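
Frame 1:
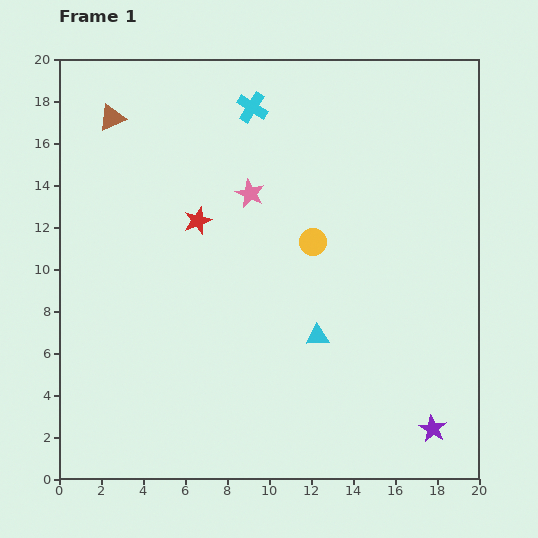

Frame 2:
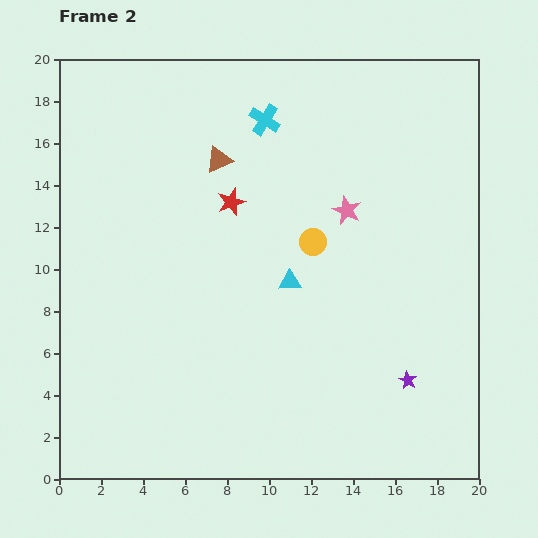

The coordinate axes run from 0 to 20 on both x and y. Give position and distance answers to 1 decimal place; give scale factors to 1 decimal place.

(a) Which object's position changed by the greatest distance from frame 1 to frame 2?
the brown triangle

(moved 5.5; next 4.7)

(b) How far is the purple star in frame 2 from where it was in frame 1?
2.6

The purple star moved from (17.8, 2.4) to (16.6, 4.7), a distance of √(1.2² + 2.3²) ≈ 2.6.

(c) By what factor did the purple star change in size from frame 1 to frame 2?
0.6×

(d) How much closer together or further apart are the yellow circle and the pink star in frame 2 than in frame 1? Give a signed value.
-1.6

Distance in frame 1: 3.8. Distance in frame 2: 2.2.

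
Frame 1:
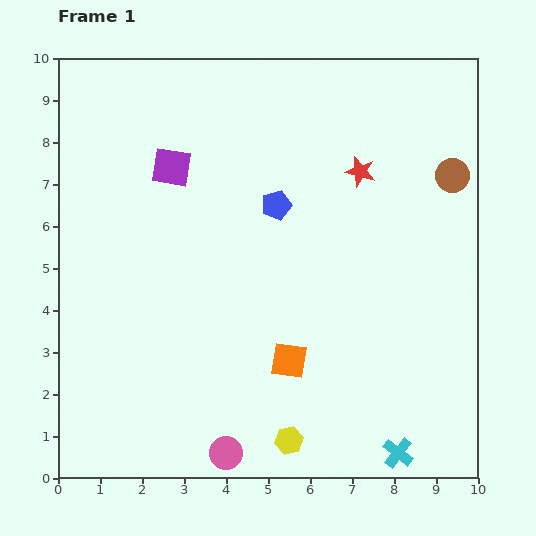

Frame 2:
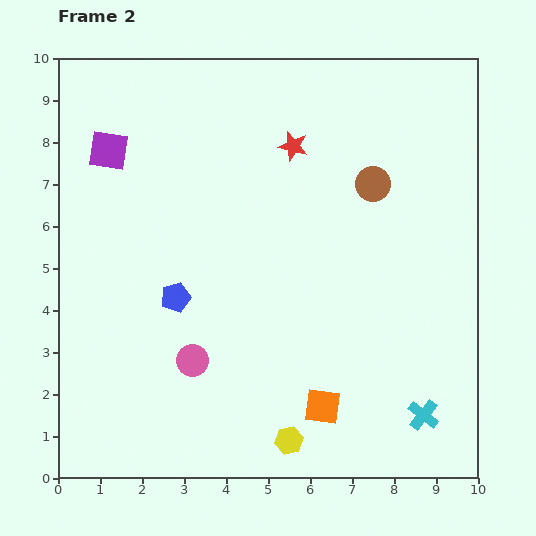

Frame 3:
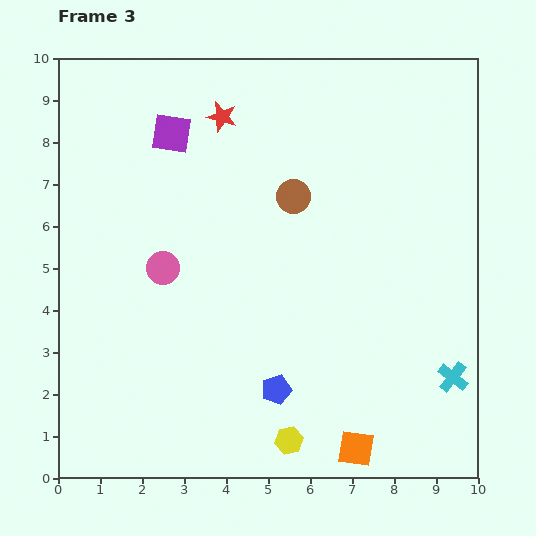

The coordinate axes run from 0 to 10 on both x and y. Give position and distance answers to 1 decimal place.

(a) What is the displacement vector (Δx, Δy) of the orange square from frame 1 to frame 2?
(0.8, -1.1)

The orange square was at (5.5, 2.8) in frame 1 and (6.3, 1.7) in frame 2.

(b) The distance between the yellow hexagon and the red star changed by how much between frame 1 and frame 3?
+1.3

Distance in frame 1: 6.6. Distance in frame 3: 7.9.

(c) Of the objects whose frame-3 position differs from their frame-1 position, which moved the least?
the purple square

(moved 0.8)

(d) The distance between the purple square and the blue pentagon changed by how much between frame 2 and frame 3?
+2.8

Distance in frame 2: 3.8. Distance in frame 3: 6.6.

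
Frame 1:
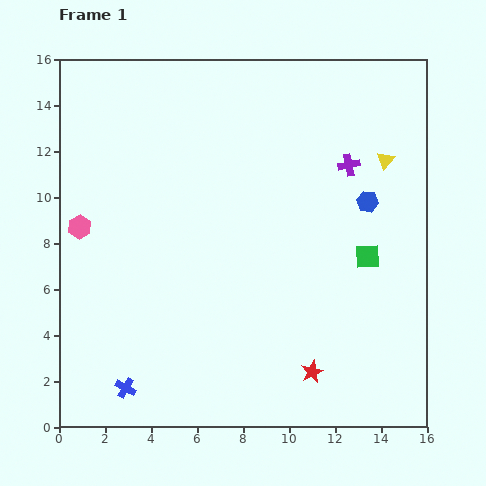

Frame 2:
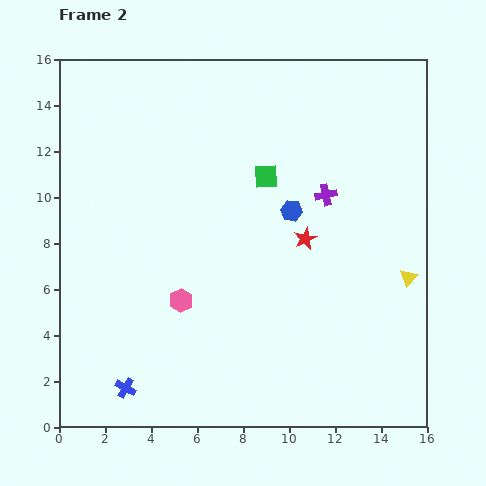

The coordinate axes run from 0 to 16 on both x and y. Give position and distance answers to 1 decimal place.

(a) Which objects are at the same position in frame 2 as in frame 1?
the blue cross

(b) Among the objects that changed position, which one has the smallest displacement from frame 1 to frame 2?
the purple cross

(moved 1.6)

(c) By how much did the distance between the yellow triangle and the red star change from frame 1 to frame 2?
-4.9

Distance in frame 1: 9.7. Distance in frame 2: 4.8.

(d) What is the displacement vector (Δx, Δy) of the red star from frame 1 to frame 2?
(-0.3, 5.8)

The red star was at (11.0, 2.4) in frame 1 and (10.7, 8.2) in frame 2.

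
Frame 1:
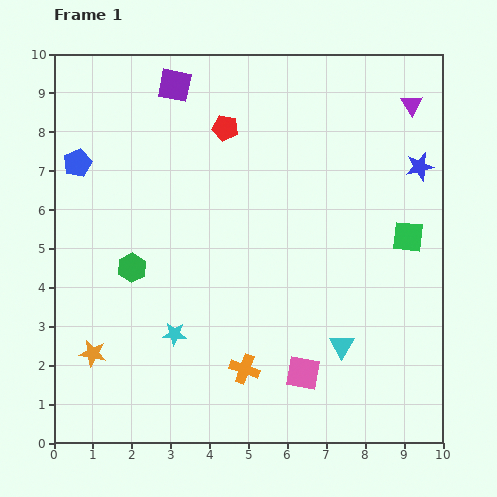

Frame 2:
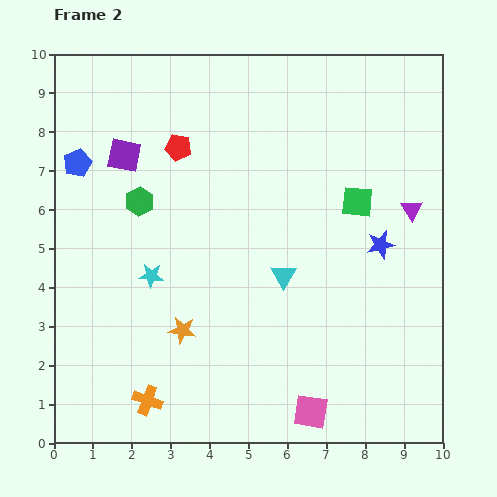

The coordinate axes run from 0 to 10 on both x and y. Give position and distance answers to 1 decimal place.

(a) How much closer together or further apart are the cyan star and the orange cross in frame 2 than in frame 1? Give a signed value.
+1.2

Distance in frame 1: 2.0. Distance in frame 2: 3.2.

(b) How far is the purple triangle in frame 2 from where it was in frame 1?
2.7

The purple triangle moved from (9.2, 8.7) to (9.2, 6.0), a distance of √(0.0² + 2.7²) ≈ 2.7.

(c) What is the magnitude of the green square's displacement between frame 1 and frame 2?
1.6

The green square moved from (9.1, 5.3) to (7.8, 6.2), a distance of √(1.3² + 0.9²) ≈ 1.6.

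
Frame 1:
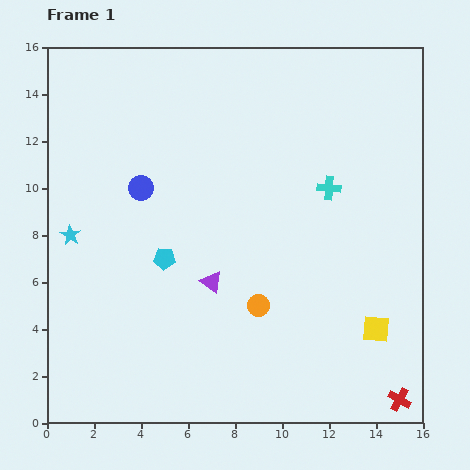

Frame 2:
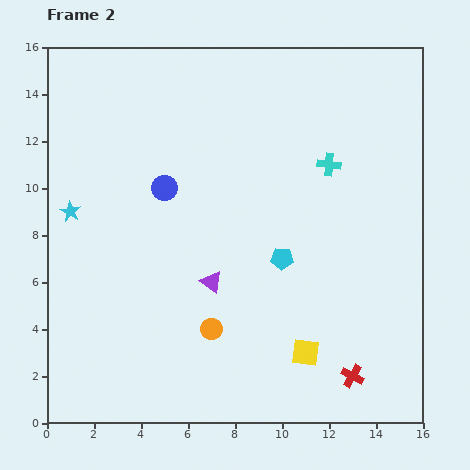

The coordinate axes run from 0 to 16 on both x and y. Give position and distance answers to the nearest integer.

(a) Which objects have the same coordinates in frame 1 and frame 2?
the purple triangle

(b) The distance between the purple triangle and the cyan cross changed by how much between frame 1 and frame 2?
+1

Distance in frame 1: 6. Distance in frame 2: 7.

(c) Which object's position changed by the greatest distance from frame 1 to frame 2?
the cyan pentagon

(moved 5; next 3)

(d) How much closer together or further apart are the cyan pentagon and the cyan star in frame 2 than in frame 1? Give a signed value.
+5

Distance in frame 1: 4. Distance in frame 2: 9.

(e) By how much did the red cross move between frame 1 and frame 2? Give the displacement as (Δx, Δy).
(-2, 1)

The red cross was at (15, 1) in frame 1 and (13, 2) in frame 2.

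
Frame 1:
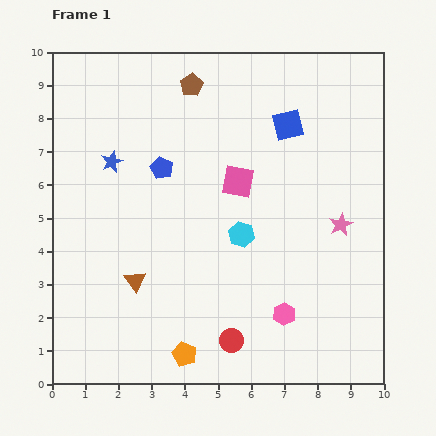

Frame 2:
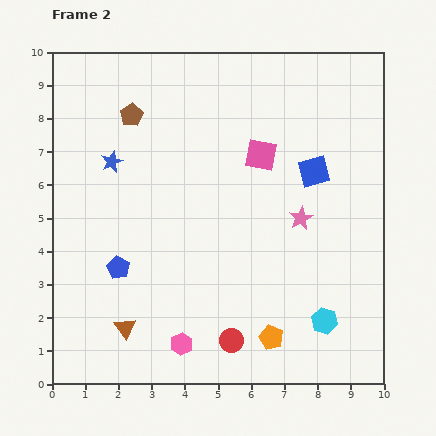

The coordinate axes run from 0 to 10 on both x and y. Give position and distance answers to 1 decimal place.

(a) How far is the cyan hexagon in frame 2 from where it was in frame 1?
3.6

The cyan hexagon moved from (5.7, 4.5) to (8.2, 1.9), a distance of √(2.5² + 2.6²) ≈ 3.6.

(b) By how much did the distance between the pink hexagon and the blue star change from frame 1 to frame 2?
-1.0

Distance in frame 1: 6.9. Distance in frame 2: 5.9.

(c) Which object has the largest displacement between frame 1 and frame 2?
the cyan hexagon

(moved 3.6; next 3.3)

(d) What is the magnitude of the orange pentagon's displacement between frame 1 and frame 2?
2.6

The orange pentagon moved from (4.0, 0.9) to (6.6, 1.4), a distance of √(2.6² + 0.5²) ≈ 2.6.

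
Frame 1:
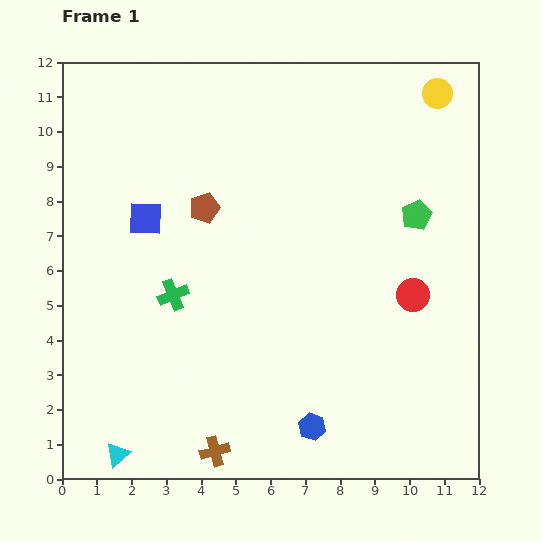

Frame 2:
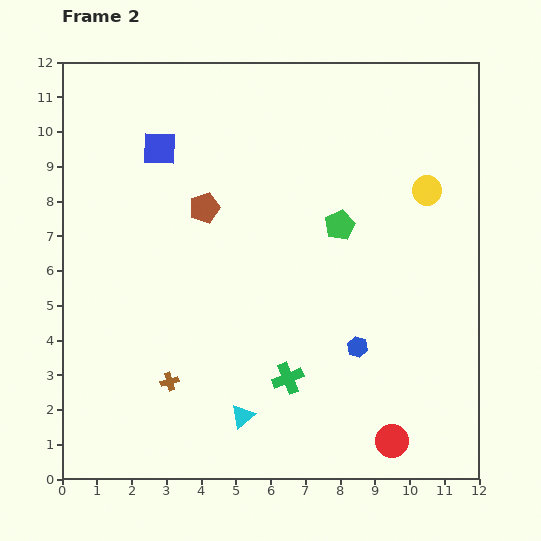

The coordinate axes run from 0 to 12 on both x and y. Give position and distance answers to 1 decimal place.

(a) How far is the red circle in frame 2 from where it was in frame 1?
4.2

The red circle moved from (10.1, 5.3) to (9.5, 1.1), a distance of √(0.6² + 4.2²) ≈ 4.2.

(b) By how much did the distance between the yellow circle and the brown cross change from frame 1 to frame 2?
-2.9

Distance in frame 1: 12.1. Distance in frame 2: 9.2.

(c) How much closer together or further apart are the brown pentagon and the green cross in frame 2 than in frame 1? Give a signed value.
+2.8

Distance in frame 1: 2.7. Distance in frame 2: 5.5.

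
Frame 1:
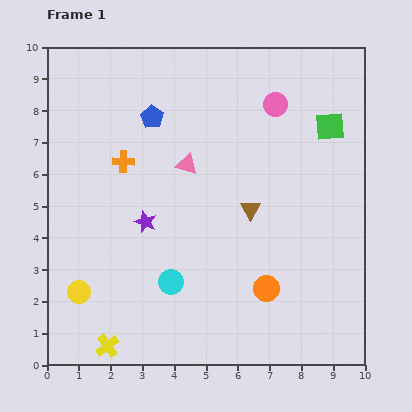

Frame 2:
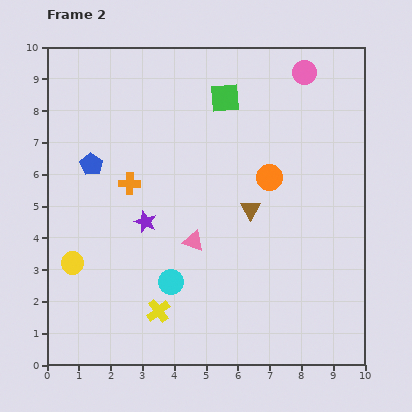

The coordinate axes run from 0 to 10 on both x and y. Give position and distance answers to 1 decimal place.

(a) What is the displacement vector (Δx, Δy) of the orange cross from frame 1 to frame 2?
(0.2, -0.7)

The orange cross was at (2.4, 6.4) in frame 1 and (2.6, 5.7) in frame 2.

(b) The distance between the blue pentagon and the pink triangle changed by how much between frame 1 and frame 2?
+2.1

Distance in frame 1: 1.9. Distance in frame 2: 4.0.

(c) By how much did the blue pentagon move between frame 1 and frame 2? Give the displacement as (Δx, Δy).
(-1.9, -1.5)

The blue pentagon was at (3.3, 7.8) in frame 1 and (1.4, 6.3) in frame 2.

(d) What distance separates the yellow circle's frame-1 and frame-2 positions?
0.9

The yellow circle moved from (1.0, 2.3) to (0.8, 3.2), a distance of √(0.2² + 0.9²) ≈ 0.9.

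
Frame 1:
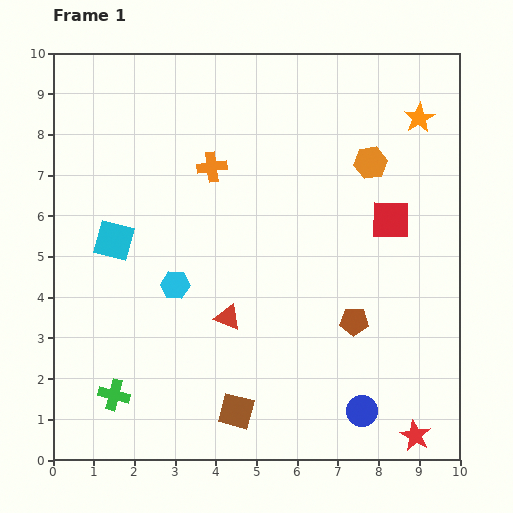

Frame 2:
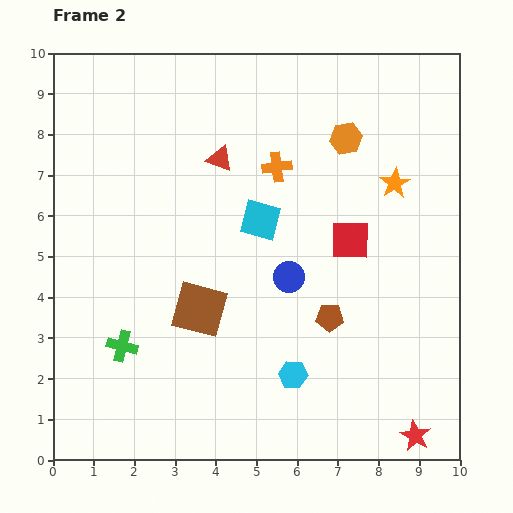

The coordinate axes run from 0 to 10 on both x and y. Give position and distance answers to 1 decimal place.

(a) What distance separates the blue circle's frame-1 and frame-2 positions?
3.8

The blue circle moved from (7.6, 1.2) to (5.8, 4.5), a distance of √(1.8² + 3.3²) ≈ 3.8.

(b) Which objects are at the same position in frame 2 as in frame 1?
the red star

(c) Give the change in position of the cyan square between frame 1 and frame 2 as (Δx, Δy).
(3.6, 0.5)

The cyan square was at (1.5, 5.4) in frame 1 and (5.1, 5.9) in frame 2.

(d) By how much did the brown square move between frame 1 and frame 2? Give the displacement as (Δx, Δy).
(-0.9, 2.5)

The brown square was at (4.5, 1.2) in frame 1 and (3.6, 3.7) in frame 2.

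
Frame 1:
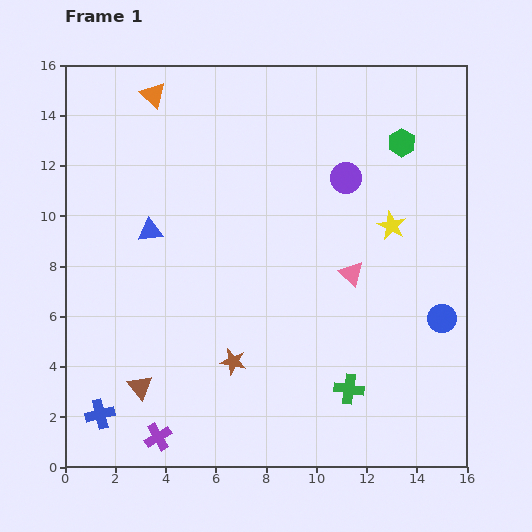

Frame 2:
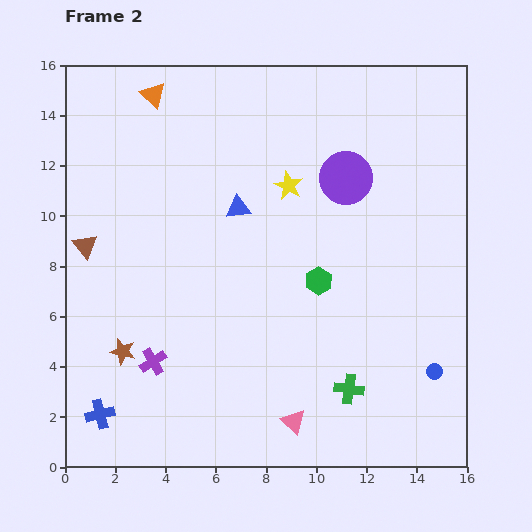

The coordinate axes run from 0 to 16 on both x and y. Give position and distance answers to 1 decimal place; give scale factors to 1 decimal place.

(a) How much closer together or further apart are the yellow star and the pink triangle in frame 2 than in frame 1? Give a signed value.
+6.9

Distance in frame 1: 2.5. Distance in frame 2: 9.4.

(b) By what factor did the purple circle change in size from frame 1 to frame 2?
1.7×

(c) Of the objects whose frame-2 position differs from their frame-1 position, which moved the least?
the blue circle

(moved 2.1)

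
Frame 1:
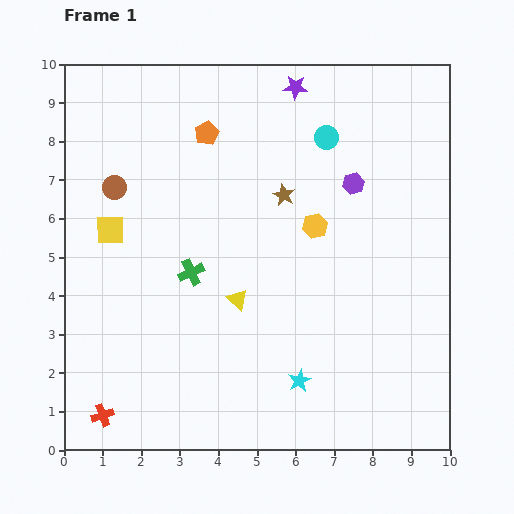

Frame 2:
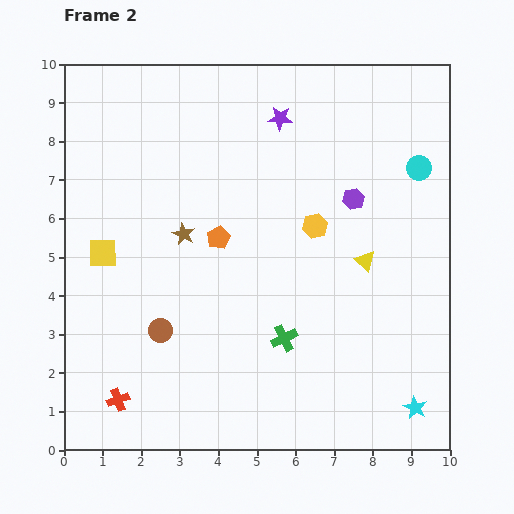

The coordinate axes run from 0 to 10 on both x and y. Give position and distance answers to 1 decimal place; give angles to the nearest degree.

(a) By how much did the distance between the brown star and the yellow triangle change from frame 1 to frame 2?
+1.8

Distance in frame 1: 3.0. Distance in frame 2: 4.8.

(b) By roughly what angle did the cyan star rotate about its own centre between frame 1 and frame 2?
17° counter-clockwise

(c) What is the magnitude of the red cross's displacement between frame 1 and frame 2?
0.6

The red cross moved from (1.0, 0.9) to (1.4, 1.3), a distance of √(0.4² + 0.4²) ≈ 0.6.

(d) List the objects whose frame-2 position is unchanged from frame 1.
the yellow hexagon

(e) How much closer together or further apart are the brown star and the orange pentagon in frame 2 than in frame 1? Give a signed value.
-1.7

Distance in frame 1: 2.6. Distance in frame 2: 0.9.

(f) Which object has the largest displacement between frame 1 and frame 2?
the brown circle

(moved 3.9; next 3.4)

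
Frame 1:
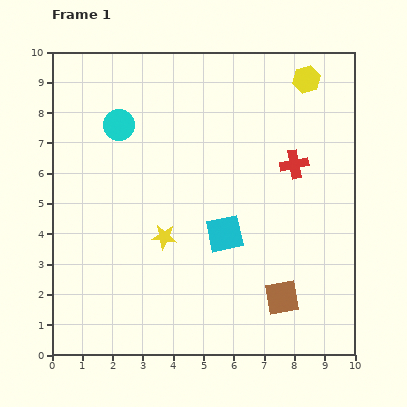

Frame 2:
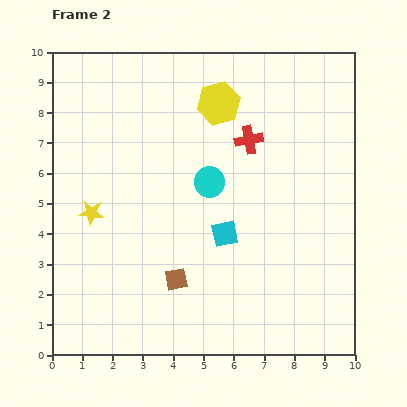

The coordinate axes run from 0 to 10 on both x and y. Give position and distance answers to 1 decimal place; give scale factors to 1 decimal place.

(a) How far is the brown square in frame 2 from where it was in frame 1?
3.6

The brown square moved from (7.6, 1.9) to (4.1, 2.5), a distance of √(3.5² + 0.6²) ≈ 3.6.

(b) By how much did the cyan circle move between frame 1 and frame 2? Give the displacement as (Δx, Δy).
(3.0, -1.9)

The cyan circle was at (2.2, 7.6) in frame 1 and (5.2, 5.7) in frame 2.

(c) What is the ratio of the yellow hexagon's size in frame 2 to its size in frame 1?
1.5×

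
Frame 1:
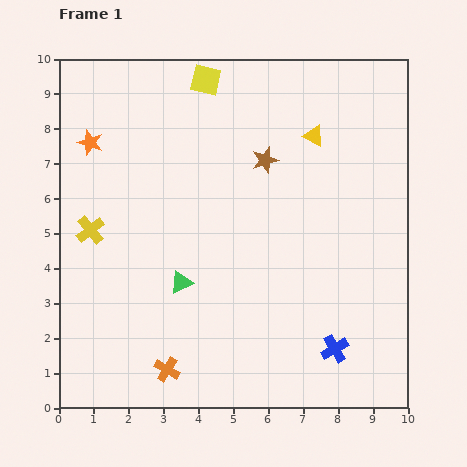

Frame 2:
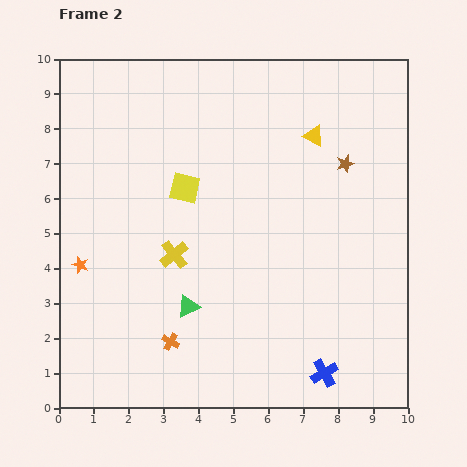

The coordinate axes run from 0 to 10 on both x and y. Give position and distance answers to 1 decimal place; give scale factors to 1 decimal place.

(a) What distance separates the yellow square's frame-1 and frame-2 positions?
3.2

The yellow square moved from (4.2, 9.4) to (3.6, 6.3), a distance of √(0.6² + 3.1²) ≈ 3.2.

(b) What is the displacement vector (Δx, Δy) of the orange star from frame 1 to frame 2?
(-0.3, -3.5)

The orange star was at (0.9, 7.6) in frame 1 and (0.6, 4.1) in frame 2.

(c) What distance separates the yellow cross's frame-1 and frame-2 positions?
2.5

The yellow cross moved from (0.9, 5.1) to (3.3, 4.4), a distance of √(2.4² + 0.7²) ≈ 2.5.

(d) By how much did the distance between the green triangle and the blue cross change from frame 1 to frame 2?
-0.5

Distance in frame 1: 4.8. Distance in frame 2: 4.3.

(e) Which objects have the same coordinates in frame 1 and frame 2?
the yellow triangle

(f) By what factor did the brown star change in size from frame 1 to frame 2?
0.7×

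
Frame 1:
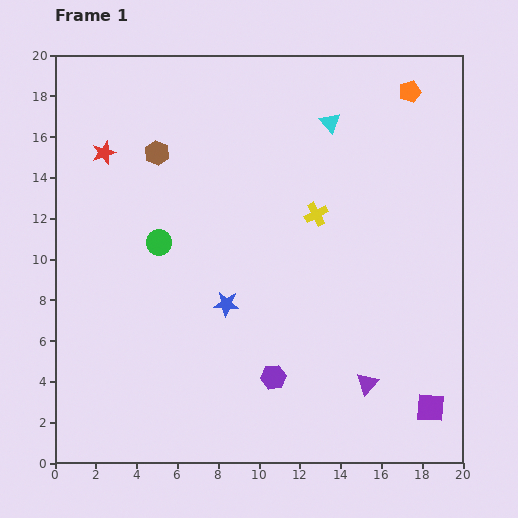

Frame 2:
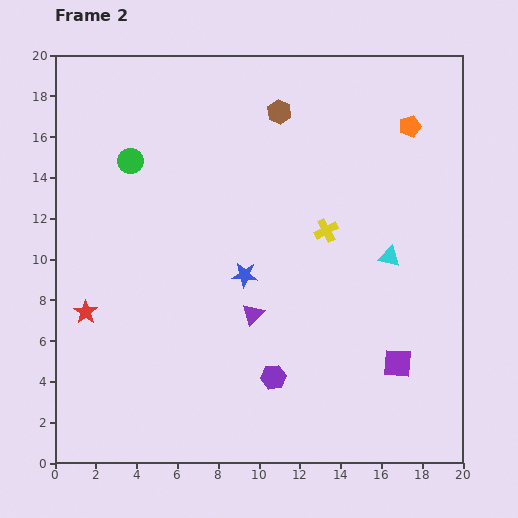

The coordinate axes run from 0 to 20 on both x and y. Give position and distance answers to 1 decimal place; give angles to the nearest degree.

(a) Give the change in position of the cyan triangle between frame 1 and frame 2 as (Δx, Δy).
(2.9, -6.6)

The cyan triangle was at (13.5, 16.7) in frame 1 and (16.4, 10.1) in frame 2.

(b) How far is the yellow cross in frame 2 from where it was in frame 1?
0.9

The yellow cross moved from (12.8, 12.2) to (13.3, 11.4), a distance of √(0.5² + 0.8²) ≈ 0.9.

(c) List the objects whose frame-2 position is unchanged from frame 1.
the purple hexagon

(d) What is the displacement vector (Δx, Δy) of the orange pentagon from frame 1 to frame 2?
(0.0, -1.7)

The orange pentagon was at (17.4, 18.2) in frame 1 and (17.4, 16.5) in frame 2.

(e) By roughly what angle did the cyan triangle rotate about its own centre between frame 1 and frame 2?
37° counter-clockwise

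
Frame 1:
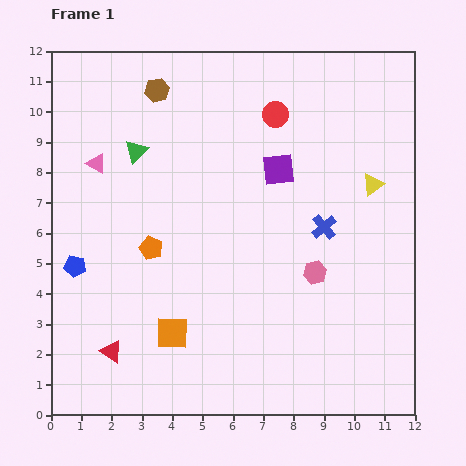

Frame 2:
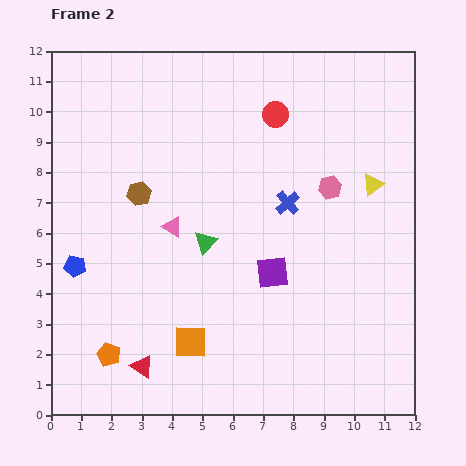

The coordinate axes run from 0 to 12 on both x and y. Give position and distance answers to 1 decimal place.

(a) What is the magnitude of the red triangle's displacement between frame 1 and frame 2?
1.1

The red triangle moved from (2.0, 2.1) to (3.0, 1.6), a distance of √(1.0² + 0.5²) ≈ 1.1.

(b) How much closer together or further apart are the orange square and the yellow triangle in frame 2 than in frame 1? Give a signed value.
-0.3

Distance in frame 1: 8.2. Distance in frame 2: 7.9.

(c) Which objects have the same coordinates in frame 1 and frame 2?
the yellow triangle, the red circle, the blue pentagon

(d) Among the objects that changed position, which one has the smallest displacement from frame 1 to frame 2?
the orange square

(moved 0.7)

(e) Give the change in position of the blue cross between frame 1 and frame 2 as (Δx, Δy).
(-1.2, 0.8)

The blue cross was at (9.0, 6.2) in frame 1 and (7.8, 7.0) in frame 2.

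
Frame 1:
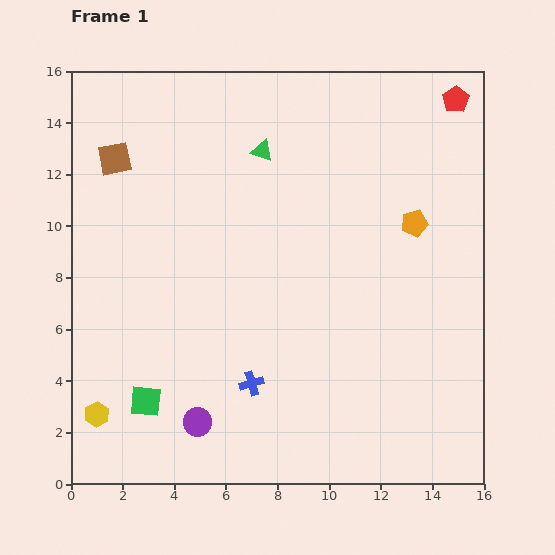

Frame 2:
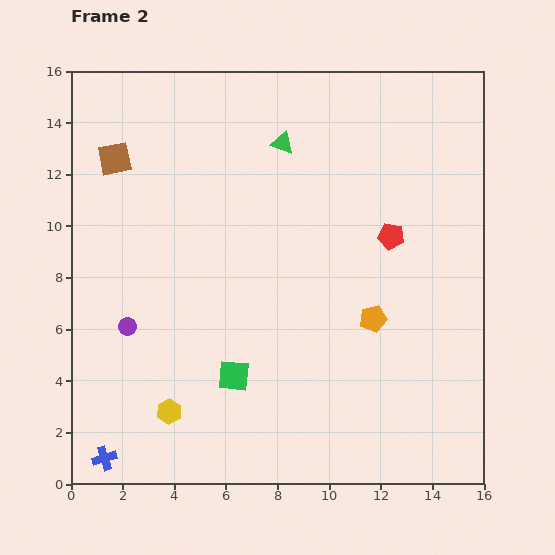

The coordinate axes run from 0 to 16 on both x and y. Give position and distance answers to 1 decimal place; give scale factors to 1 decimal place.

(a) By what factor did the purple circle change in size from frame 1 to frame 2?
0.6×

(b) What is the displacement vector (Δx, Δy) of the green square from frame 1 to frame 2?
(3.4, 1.0)

The green square was at (2.9, 3.2) in frame 1 and (6.3, 4.2) in frame 2.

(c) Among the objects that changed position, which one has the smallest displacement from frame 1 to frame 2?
the green triangle

(moved 0.9)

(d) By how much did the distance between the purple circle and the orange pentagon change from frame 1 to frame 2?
-1.9

Distance in frame 1: 11.4. Distance in frame 2: 9.5.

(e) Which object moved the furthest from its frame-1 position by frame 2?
the blue cross

(moved 6.4; next 5.9)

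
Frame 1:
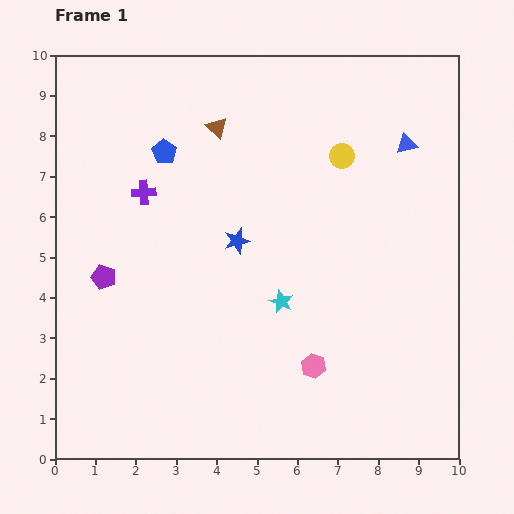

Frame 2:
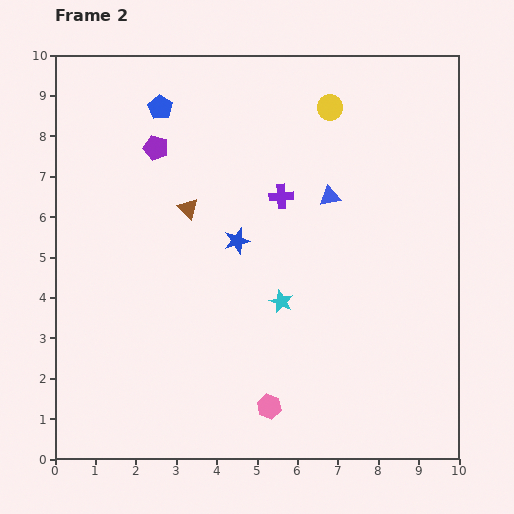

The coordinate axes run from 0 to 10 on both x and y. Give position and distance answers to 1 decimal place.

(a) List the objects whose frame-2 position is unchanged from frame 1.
the cyan star, the blue star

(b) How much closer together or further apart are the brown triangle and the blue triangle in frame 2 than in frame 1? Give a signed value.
-1.2

Distance in frame 1: 4.7. Distance in frame 2: 3.5.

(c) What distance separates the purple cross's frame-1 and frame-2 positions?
3.4

The purple cross moved from (2.2, 6.6) to (5.6, 6.5), a distance of √(3.4² + 0.1²) ≈ 3.4.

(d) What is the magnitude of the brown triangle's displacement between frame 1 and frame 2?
2.1

The brown triangle moved from (4.0, 8.2) to (3.3, 6.2), a distance of √(0.7² + 2.0²) ≈ 2.1.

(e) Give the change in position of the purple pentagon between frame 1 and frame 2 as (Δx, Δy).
(1.3, 3.2)

The purple pentagon was at (1.2, 4.5) in frame 1 and (2.5, 7.7) in frame 2.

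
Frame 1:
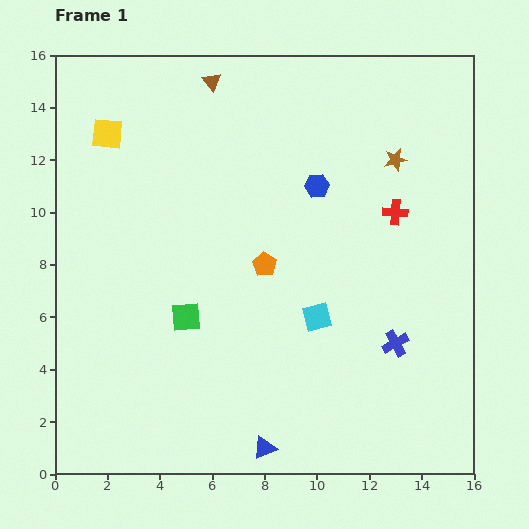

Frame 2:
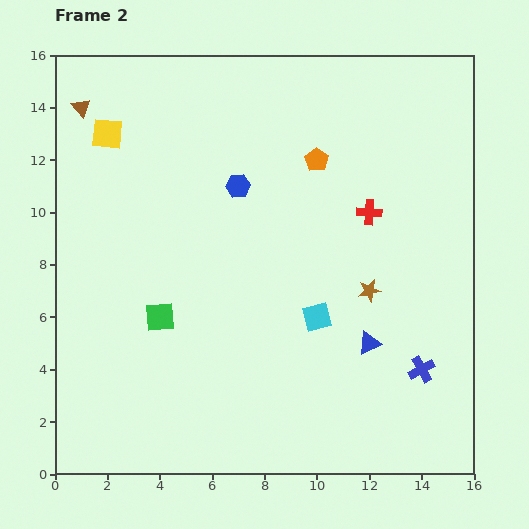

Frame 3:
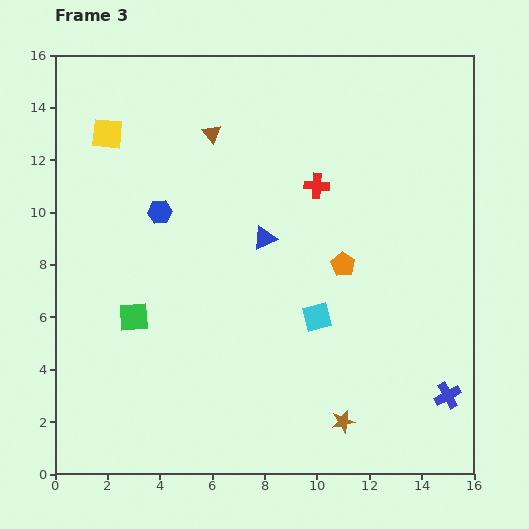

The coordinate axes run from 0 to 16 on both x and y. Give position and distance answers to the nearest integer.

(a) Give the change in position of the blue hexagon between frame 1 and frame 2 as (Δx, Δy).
(-3, 0)

The blue hexagon was at (10, 11) in frame 1 and (7, 11) in frame 2.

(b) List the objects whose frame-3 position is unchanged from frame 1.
the yellow square, the cyan square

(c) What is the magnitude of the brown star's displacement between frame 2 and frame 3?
5

The brown star moved from (12, 7) to (11, 2), a distance of √(1² + 5²) ≈ 5.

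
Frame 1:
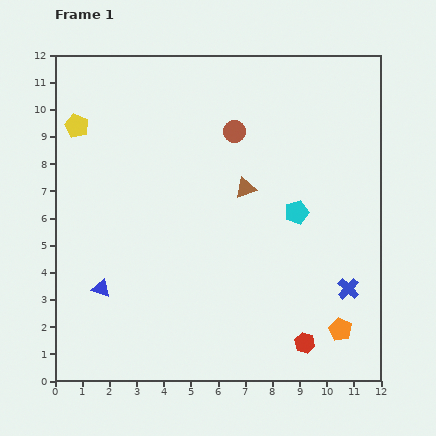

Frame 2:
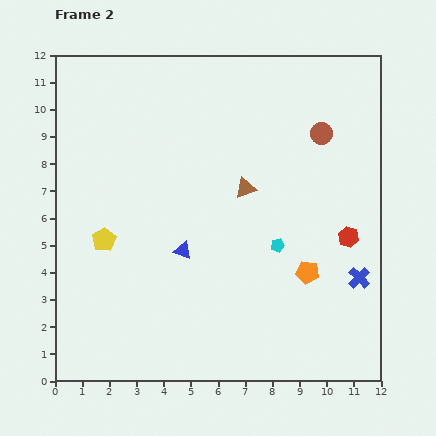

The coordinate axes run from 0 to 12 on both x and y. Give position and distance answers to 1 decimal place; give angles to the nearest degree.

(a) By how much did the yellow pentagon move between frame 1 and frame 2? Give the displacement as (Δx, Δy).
(1.0, -4.2)

The yellow pentagon was at (0.8, 9.4) in frame 1 and (1.8, 5.2) in frame 2.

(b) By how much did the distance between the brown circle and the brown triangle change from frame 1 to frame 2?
+1.3

Distance in frame 1: 2.1. Distance in frame 2: 3.4.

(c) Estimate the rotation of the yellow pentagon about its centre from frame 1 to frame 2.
17° clockwise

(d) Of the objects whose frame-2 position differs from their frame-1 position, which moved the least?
the blue cross

(moved 0.6)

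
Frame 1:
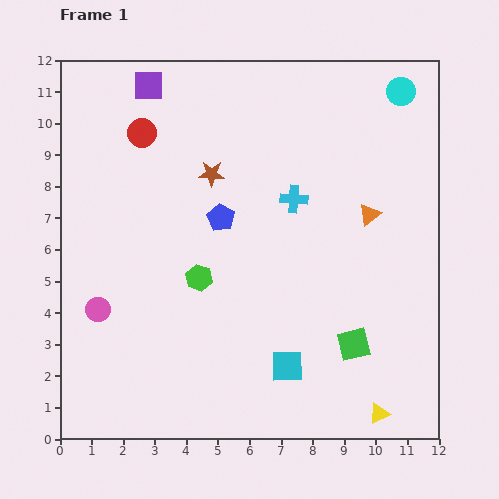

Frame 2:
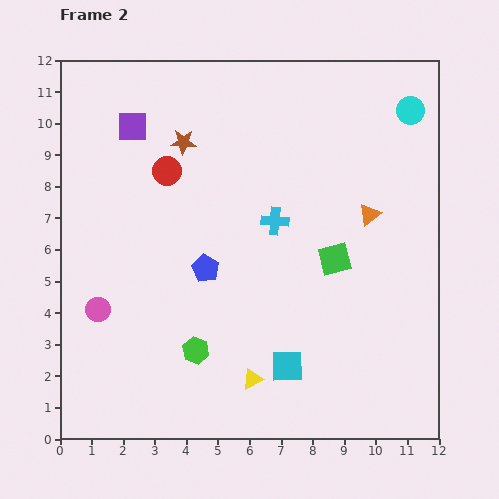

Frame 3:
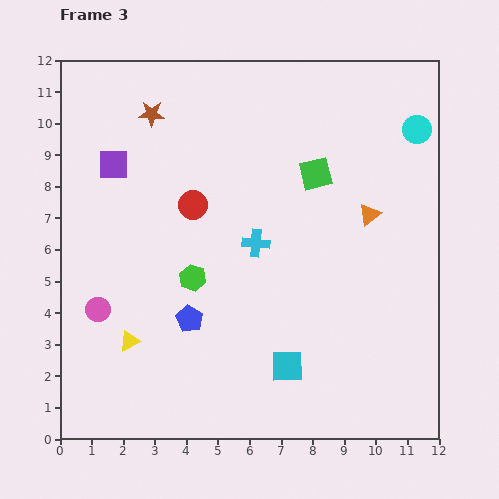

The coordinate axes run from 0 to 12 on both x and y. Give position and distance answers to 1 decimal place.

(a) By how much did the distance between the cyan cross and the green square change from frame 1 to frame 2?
-2.8

Distance in frame 1: 5.0. Distance in frame 2: 2.2.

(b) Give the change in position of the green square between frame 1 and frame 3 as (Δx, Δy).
(-1.2, 5.4)

The green square was at (9.3, 3.0) in frame 1 and (8.1, 8.4) in frame 3.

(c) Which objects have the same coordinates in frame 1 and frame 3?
the pink circle, the orange triangle, the cyan square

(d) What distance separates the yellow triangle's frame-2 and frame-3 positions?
4.1

The yellow triangle moved from (6.1, 1.9) to (2.2, 3.1), a distance of √(3.9² + 1.2²) ≈ 4.1.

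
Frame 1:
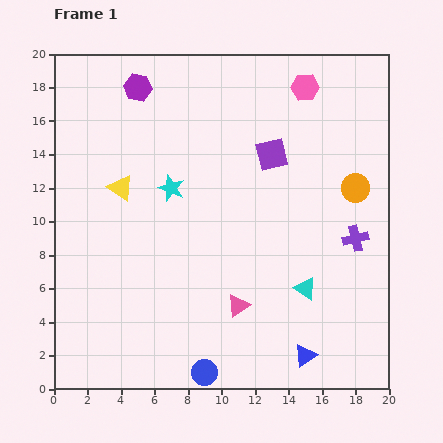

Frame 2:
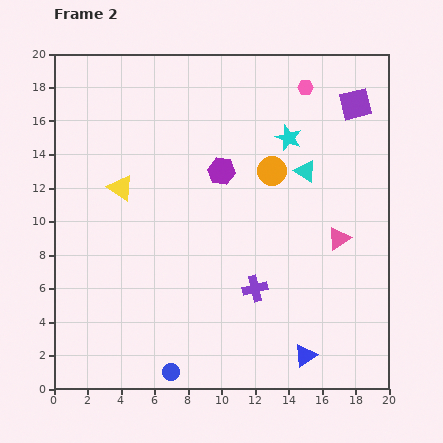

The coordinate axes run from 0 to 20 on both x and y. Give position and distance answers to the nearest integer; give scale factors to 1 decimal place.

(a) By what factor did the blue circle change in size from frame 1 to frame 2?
0.7×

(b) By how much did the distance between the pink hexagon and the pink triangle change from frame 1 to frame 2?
-5

Distance in frame 1: 14. Distance in frame 2: 9.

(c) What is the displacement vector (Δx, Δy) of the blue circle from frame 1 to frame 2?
(-2, 0)

The blue circle was at (9, 1) in frame 1 and (7, 1) in frame 2.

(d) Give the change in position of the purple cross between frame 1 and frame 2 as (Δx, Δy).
(-6, -3)

The purple cross was at (18, 9) in frame 1 and (12, 6) in frame 2.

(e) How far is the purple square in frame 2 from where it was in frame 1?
6

The purple square moved from (13, 14) to (18, 17), a distance of √(5² + 3²) ≈ 6.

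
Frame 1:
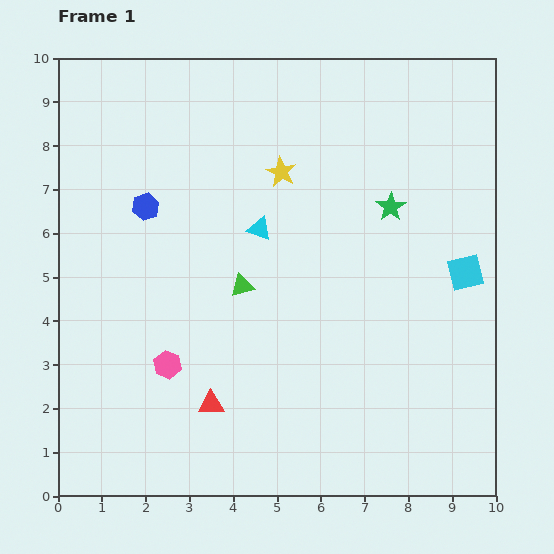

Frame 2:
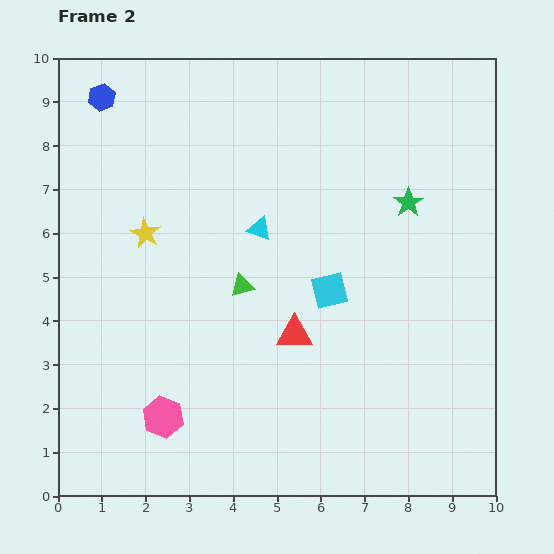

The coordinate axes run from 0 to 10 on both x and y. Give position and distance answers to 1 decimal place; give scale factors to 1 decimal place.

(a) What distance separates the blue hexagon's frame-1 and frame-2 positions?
2.7

The blue hexagon moved from (2.0, 6.6) to (1.0, 9.1), a distance of √(1.0² + 2.5²) ≈ 2.7.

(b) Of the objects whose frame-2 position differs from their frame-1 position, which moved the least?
the green star

(moved 0.4)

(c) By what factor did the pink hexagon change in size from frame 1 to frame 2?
1.5×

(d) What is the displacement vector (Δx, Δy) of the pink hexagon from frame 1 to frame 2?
(-0.1, -1.2)

The pink hexagon was at (2.5, 3.0) in frame 1 and (2.4, 1.8) in frame 2.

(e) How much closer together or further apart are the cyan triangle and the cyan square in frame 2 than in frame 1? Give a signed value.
-2.7

Distance in frame 1: 4.8. Distance in frame 2: 2.1.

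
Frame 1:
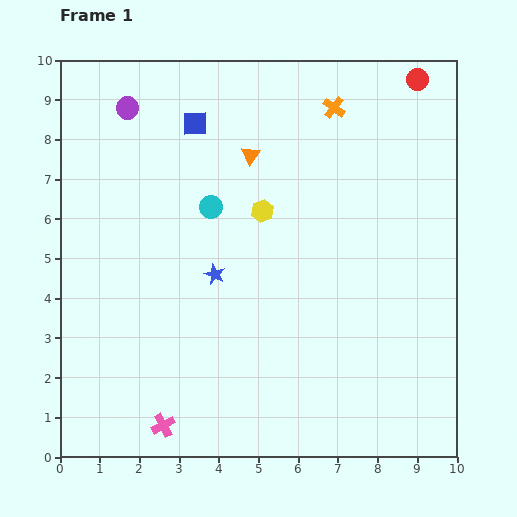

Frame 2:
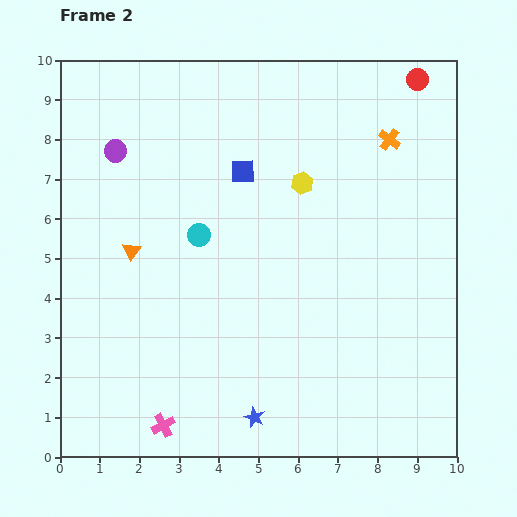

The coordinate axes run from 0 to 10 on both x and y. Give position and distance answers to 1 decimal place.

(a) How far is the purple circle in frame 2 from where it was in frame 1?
1.1

The purple circle moved from (1.7, 8.8) to (1.4, 7.7), a distance of √(0.3² + 1.1²) ≈ 1.1.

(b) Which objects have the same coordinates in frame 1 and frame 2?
the pink cross, the red circle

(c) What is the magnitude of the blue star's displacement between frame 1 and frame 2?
3.7

The blue star moved from (3.9, 4.6) to (4.9, 1.0), a distance of √(1.0² + 3.6²) ≈ 3.7.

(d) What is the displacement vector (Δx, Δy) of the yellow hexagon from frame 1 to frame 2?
(1.0, 0.7)

The yellow hexagon was at (5.1, 6.2) in frame 1 and (6.1, 6.9) in frame 2.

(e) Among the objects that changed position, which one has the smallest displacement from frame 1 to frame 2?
the cyan circle

(moved 0.8)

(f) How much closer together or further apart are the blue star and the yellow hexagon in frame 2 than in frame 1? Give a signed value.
+4.0

Distance in frame 1: 2.0. Distance in frame 2: 6.0.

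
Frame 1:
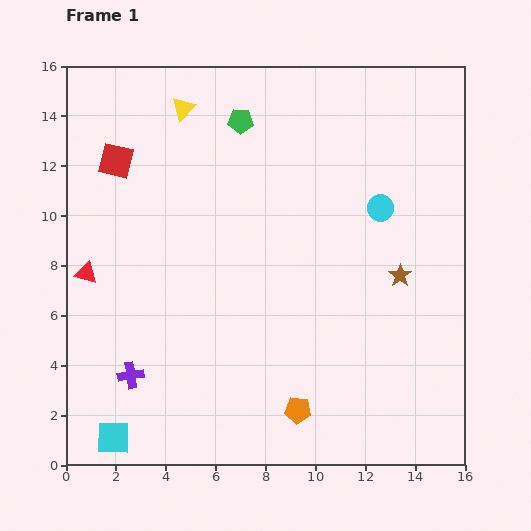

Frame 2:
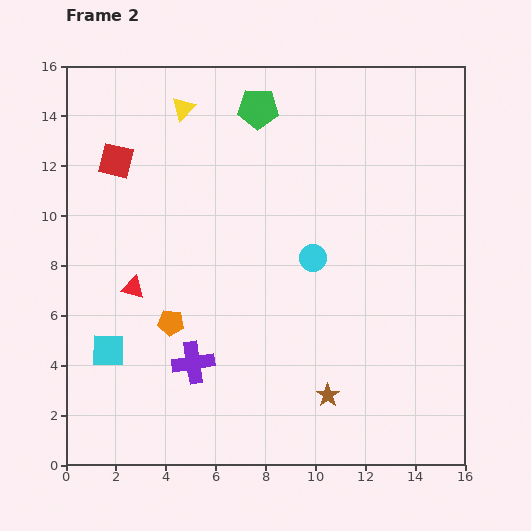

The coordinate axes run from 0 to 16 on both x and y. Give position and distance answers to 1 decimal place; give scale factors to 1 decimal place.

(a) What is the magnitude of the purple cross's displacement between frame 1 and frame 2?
2.5

The purple cross moved from (2.6, 3.6) to (5.1, 4.1), a distance of √(2.5² + 0.5²) ≈ 2.5.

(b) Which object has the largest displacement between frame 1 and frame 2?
the orange pentagon

(moved 6.2; next 5.6)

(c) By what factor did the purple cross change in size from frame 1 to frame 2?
1.6×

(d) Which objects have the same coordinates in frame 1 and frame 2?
the yellow triangle, the red square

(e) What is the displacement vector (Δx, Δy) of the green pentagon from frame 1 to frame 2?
(0.7, 0.5)

The green pentagon was at (7.0, 13.8) in frame 1 and (7.7, 14.3) in frame 2.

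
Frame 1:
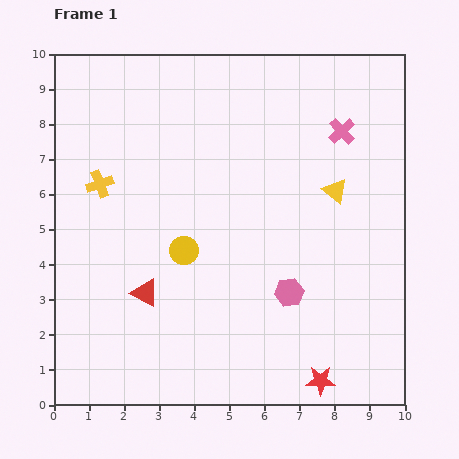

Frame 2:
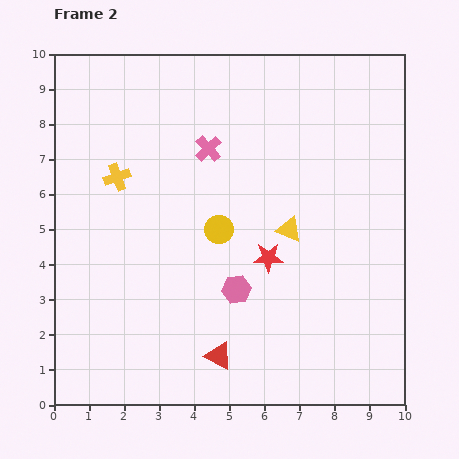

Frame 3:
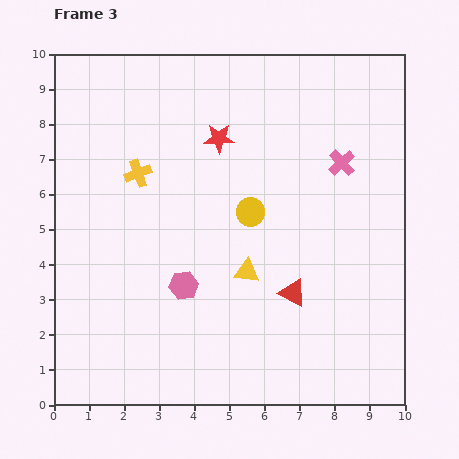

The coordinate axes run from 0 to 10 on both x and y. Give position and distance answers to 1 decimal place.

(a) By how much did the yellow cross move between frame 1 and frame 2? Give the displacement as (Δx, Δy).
(0.5, 0.2)

The yellow cross was at (1.3, 6.3) in frame 1 and (1.8, 6.5) in frame 2.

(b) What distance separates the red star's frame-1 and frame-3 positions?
7.5

The red star moved from (7.6, 0.7) to (4.7, 7.6), a distance of √(2.9² + 6.9²) ≈ 7.5.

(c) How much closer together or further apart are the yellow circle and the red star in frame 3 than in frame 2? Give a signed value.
+0.7

Distance in frame 2: 1.6. Distance in frame 3: 2.3.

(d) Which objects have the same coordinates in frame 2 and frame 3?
none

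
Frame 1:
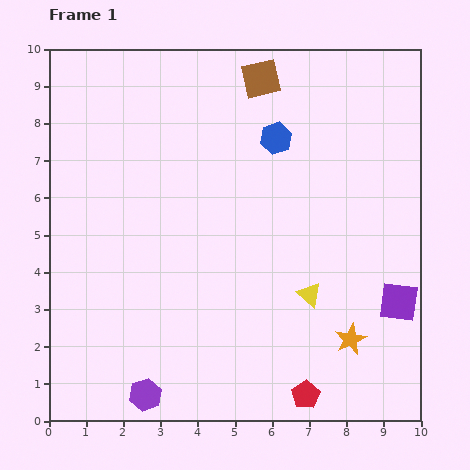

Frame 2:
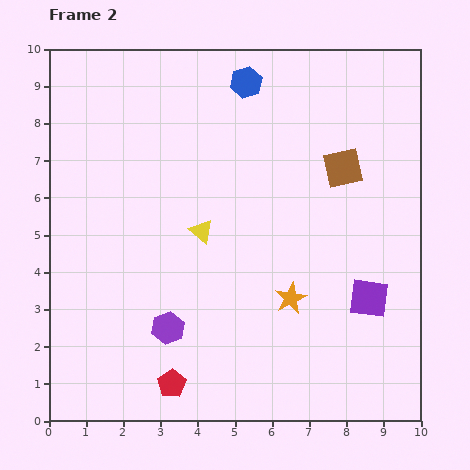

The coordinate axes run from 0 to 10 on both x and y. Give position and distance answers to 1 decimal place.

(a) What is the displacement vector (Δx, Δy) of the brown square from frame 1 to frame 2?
(2.2, -2.4)

The brown square was at (5.7, 9.2) in frame 1 and (7.9, 6.8) in frame 2.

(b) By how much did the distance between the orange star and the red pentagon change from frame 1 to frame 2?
+2.0

Distance in frame 1: 1.9. Distance in frame 2: 3.9.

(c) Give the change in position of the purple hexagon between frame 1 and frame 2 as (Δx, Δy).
(0.6, 1.8)

The purple hexagon was at (2.6, 0.7) in frame 1 and (3.2, 2.5) in frame 2.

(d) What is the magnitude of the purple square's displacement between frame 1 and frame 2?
0.8

The purple square moved from (9.4, 3.2) to (8.6, 3.3), a distance of √(0.8² + 0.1²) ≈ 0.8.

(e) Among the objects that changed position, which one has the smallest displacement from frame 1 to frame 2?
the purple square

(moved 0.8)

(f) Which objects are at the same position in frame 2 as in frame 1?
none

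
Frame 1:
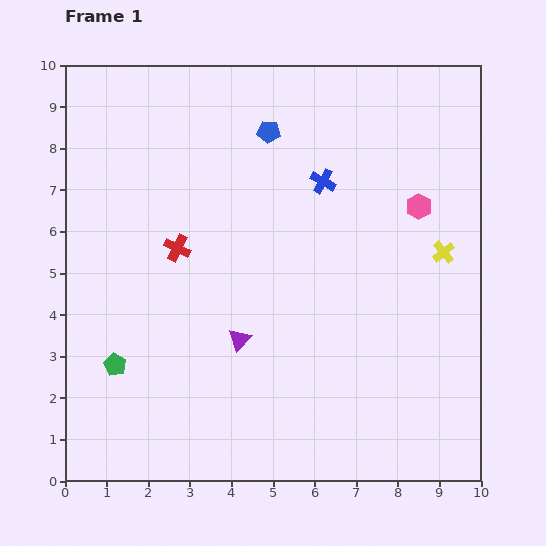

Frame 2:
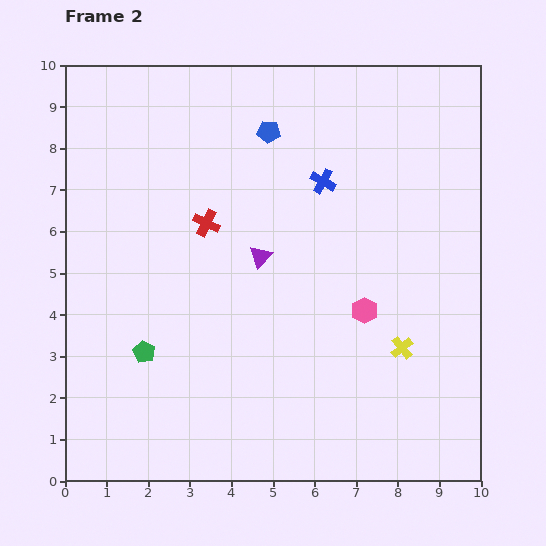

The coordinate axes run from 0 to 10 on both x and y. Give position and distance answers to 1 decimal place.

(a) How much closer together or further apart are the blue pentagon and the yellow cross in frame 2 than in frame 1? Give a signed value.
+1.0

Distance in frame 1: 5.1. Distance in frame 2: 6.1.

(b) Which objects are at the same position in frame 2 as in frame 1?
the blue pentagon, the blue cross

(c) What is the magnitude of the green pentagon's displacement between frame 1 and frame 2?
0.8

The green pentagon moved from (1.2, 2.8) to (1.9, 3.1), a distance of √(0.7² + 0.3²) ≈ 0.8.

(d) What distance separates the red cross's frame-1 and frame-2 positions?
0.9

The red cross moved from (2.7, 5.6) to (3.4, 6.2), a distance of √(0.7² + 0.6²) ≈ 0.9.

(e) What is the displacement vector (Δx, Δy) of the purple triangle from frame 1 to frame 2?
(0.5, 2.0)

The purple triangle was at (4.2, 3.4) in frame 1 and (4.7, 5.4) in frame 2.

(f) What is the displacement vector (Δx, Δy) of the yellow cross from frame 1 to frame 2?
(-1.0, -2.3)

The yellow cross was at (9.1, 5.5) in frame 1 and (8.1, 3.2) in frame 2.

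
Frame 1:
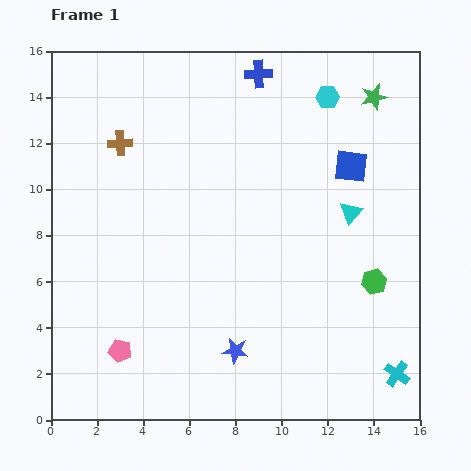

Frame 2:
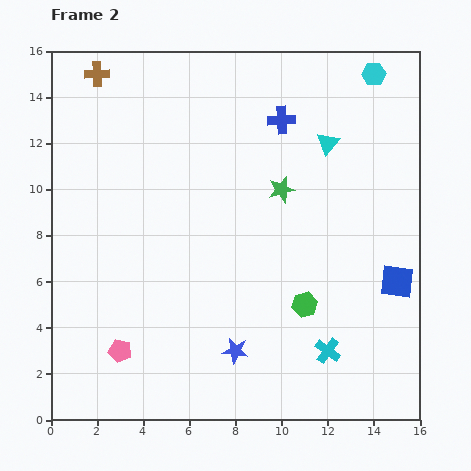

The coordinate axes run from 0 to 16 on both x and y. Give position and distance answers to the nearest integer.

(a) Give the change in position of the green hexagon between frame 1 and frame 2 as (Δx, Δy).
(-3, -1)

The green hexagon was at (14, 6) in frame 1 and (11, 5) in frame 2.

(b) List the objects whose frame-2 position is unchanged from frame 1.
the pink pentagon, the blue star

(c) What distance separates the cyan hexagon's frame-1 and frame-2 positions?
2

The cyan hexagon moved from (12, 14) to (14, 15), a distance of √(2² + 1²) ≈ 2.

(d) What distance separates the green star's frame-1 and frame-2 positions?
6

The green star moved from (14, 14) to (10, 10), a distance of √(4² + 4²) ≈ 6.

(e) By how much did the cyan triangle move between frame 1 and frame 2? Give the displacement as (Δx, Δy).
(-1, 3)

The cyan triangle was at (13, 9) in frame 1 and (12, 12) in frame 2.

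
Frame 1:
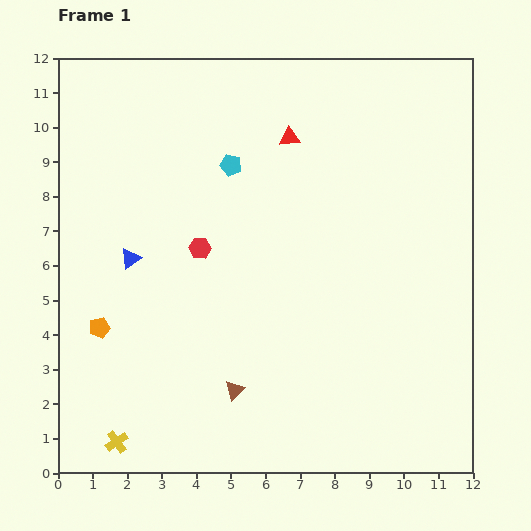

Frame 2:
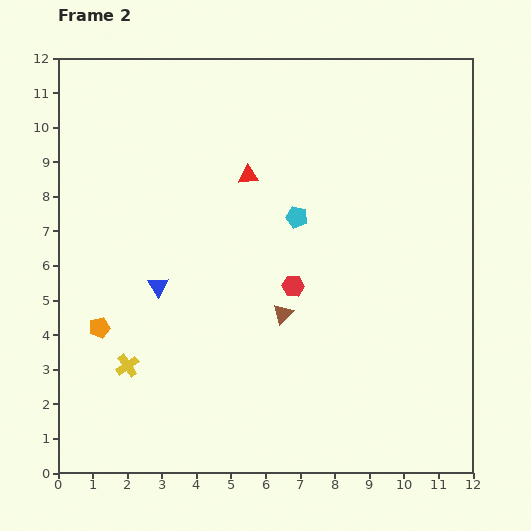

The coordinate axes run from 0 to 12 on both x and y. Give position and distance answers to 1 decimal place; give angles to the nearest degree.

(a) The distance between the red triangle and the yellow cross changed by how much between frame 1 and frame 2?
-3.6

Distance in frame 1: 10.1. Distance in frame 2: 6.5.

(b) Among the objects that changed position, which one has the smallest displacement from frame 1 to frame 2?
the blue triangle

(moved 1.1)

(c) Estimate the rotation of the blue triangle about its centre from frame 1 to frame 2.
27° counter-clockwise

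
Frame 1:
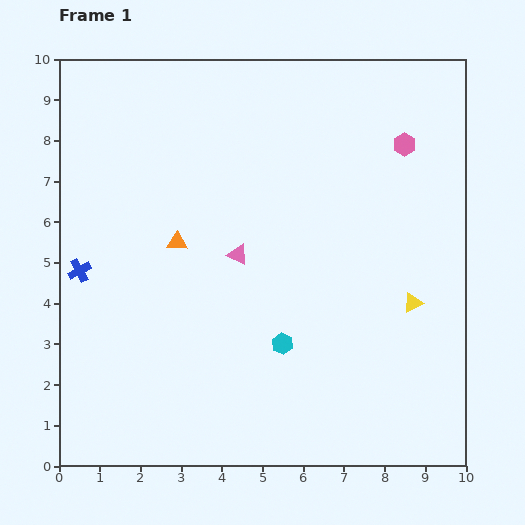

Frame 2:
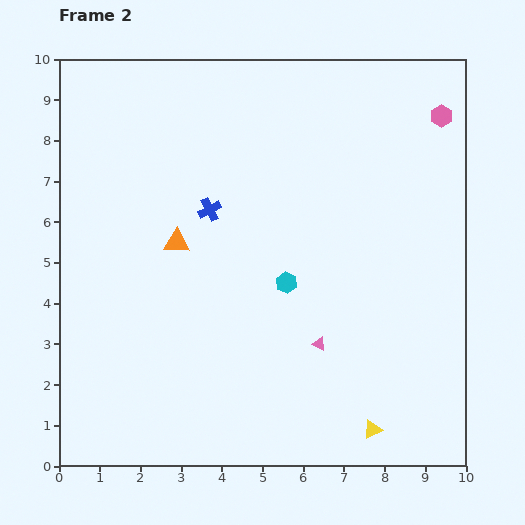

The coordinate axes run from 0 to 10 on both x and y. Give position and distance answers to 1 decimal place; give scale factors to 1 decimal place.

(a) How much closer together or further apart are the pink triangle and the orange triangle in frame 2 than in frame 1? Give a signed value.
+2.8

Distance in frame 1: 1.5. Distance in frame 2: 4.3.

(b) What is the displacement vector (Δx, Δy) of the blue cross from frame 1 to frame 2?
(3.2, 1.5)

The blue cross was at (0.5, 4.8) in frame 1 and (3.7, 6.3) in frame 2.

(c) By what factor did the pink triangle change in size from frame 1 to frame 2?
0.6×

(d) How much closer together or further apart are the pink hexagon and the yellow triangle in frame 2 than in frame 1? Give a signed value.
+4.0

Distance in frame 1: 3.9. Distance in frame 2: 7.9.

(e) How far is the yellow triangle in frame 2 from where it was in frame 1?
3.3

The yellow triangle moved from (8.7, 4.0) to (7.7, 0.9), a distance of √(1.0² + 3.1²) ≈ 3.3.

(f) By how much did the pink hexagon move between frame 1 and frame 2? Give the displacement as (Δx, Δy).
(0.9, 0.7)

The pink hexagon was at (8.5, 7.9) in frame 1 and (9.4, 8.6) in frame 2.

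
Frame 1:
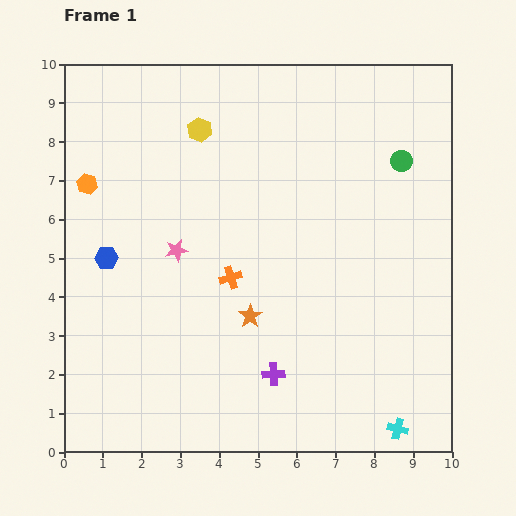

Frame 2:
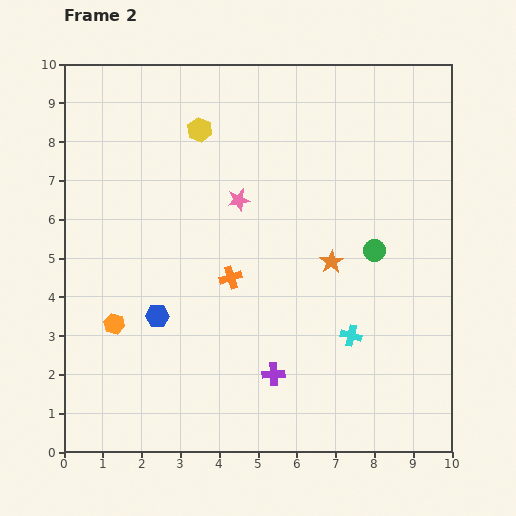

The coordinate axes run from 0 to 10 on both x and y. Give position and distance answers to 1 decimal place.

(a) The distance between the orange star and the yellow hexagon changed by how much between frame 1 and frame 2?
-0.2

Distance in frame 1: 5.0. Distance in frame 2: 4.8.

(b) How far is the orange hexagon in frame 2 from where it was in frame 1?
3.7

The orange hexagon moved from (0.6, 6.9) to (1.3, 3.3), a distance of √(0.7² + 3.6²) ≈ 3.7.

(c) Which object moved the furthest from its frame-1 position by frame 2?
the orange hexagon

(moved 3.7; next 2.7)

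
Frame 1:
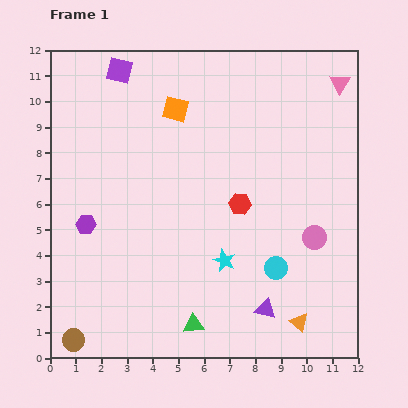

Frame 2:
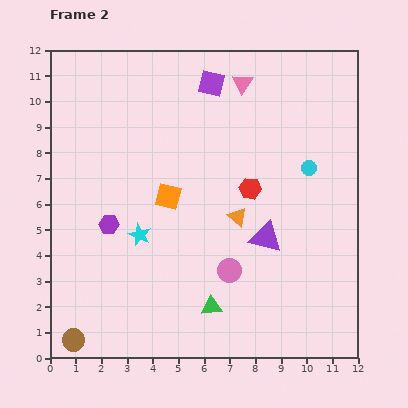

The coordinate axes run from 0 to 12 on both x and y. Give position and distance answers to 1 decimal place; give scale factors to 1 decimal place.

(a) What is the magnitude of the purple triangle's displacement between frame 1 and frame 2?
2.8

The purple triangle moved from (8.4, 1.9) to (8.4, 4.7), a distance of √(0.0² + 2.8²) ≈ 2.8.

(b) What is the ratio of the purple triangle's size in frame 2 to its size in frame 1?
1.5×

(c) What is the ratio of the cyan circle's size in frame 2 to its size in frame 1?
0.6×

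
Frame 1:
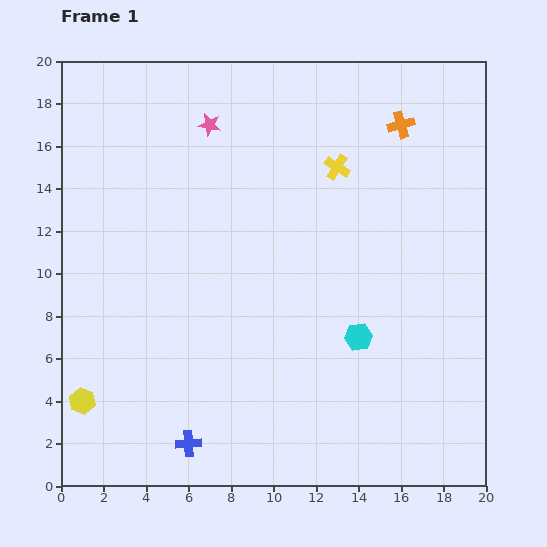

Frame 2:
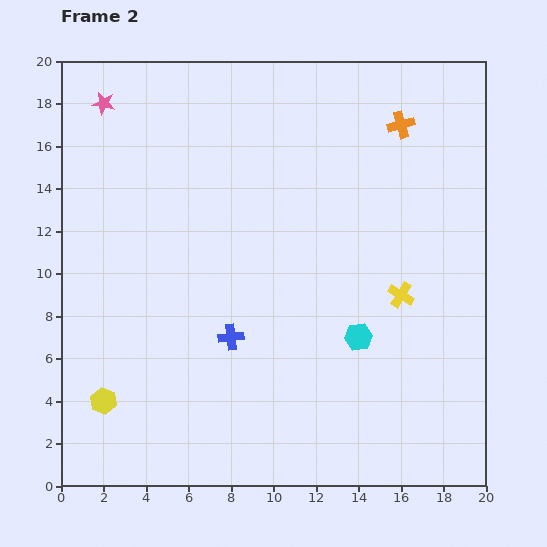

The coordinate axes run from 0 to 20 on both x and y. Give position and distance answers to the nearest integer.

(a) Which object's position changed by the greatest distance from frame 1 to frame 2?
the yellow cross

(moved 7; next 5)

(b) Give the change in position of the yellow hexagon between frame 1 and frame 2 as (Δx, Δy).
(1, 0)

The yellow hexagon was at (1, 4) in frame 1 and (2, 4) in frame 2.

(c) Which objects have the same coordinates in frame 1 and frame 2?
the orange cross, the cyan hexagon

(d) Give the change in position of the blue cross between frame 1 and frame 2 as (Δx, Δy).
(2, 5)

The blue cross was at (6, 2) in frame 1 and (8, 7) in frame 2.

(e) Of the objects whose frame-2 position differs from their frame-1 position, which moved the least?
the yellow hexagon

(moved 1)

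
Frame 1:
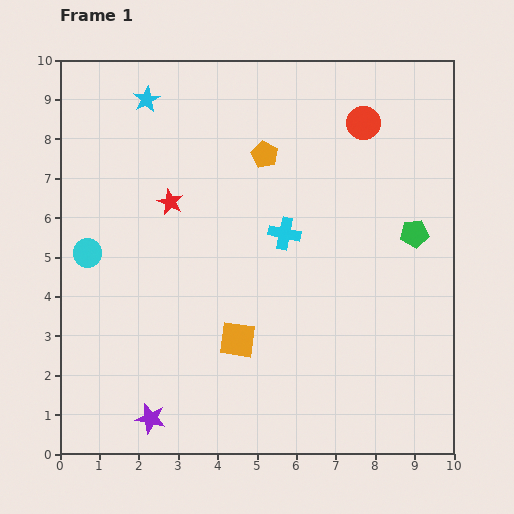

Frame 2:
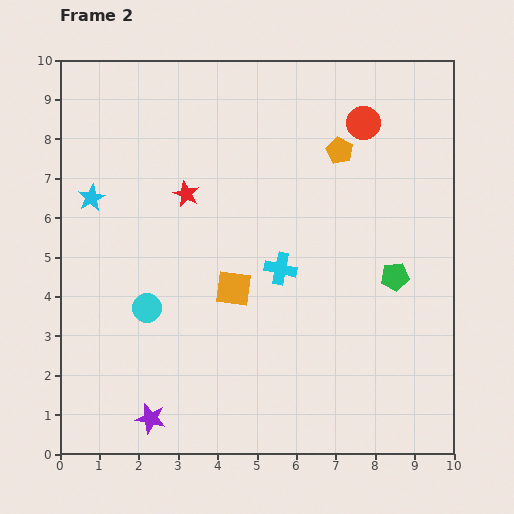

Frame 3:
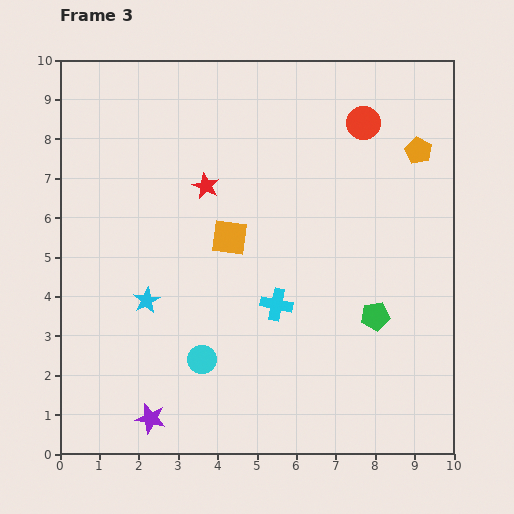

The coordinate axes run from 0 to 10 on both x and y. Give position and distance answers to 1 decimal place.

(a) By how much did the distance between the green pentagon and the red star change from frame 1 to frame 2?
-0.6

Distance in frame 1: 6.3. Distance in frame 2: 5.7.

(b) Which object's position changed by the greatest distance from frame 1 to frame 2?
the cyan star

(moved 2.9; next 2.1)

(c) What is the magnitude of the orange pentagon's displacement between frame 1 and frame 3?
3.9

The orange pentagon moved from (5.2, 7.6) to (9.1, 7.7), a distance of √(3.9² + 0.1²) ≈ 3.9.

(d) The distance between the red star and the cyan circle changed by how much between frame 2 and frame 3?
+1.3

Distance in frame 2: 3.1. Distance in frame 3: 4.4.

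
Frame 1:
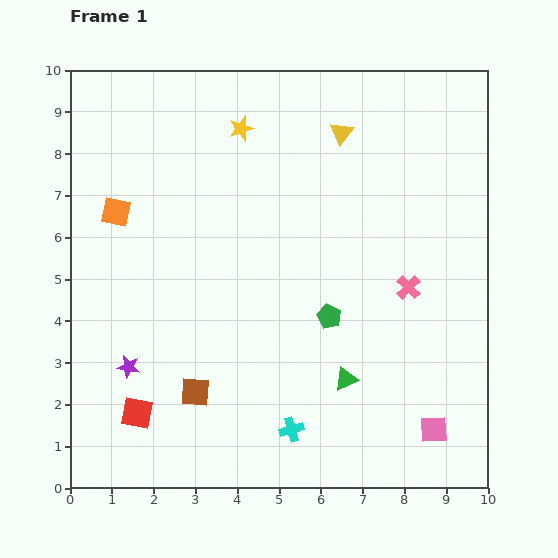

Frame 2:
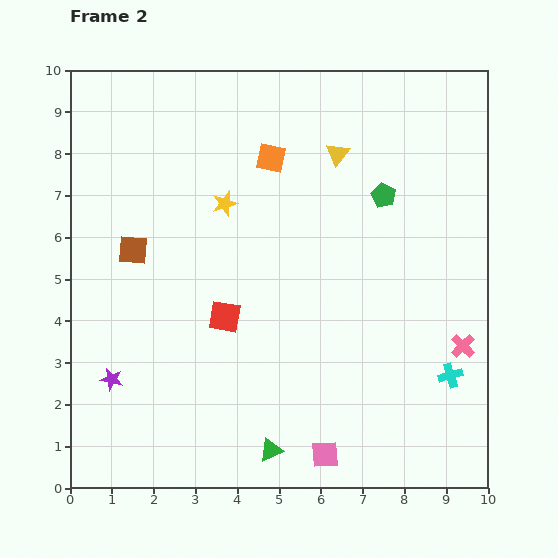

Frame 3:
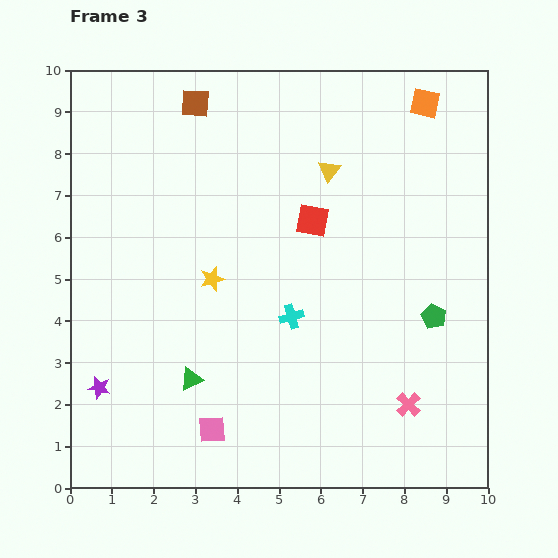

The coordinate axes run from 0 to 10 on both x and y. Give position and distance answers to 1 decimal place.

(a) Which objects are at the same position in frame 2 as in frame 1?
none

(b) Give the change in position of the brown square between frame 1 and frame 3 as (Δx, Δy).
(0.0, 6.9)

The brown square was at (3.0, 2.3) in frame 1 and (3.0, 9.2) in frame 3.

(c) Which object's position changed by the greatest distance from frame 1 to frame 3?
the orange square

(moved 7.8; next 6.9)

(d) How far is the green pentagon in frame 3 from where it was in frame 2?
3.1

The green pentagon moved from (7.5, 7.0) to (8.7, 4.1), a distance of √(1.2² + 2.9²) ≈ 3.1.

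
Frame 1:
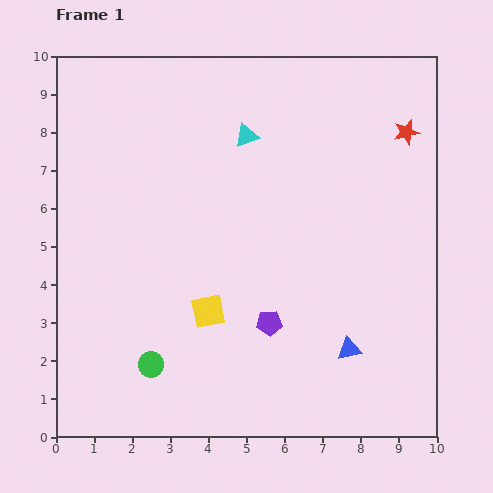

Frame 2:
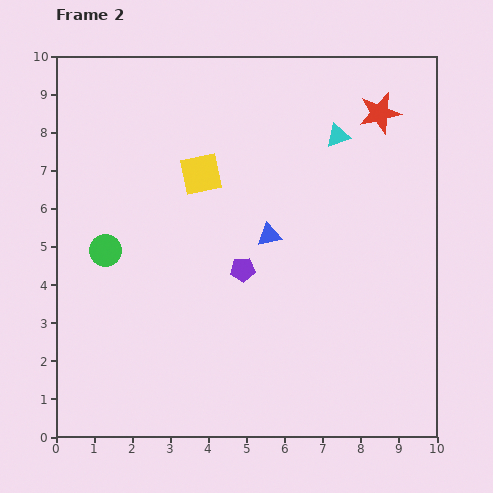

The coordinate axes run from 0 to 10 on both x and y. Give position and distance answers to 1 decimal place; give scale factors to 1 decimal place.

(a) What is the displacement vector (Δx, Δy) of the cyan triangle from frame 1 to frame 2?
(2.4, 0.0)

The cyan triangle was at (5.0, 7.9) in frame 1 and (7.4, 7.9) in frame 2.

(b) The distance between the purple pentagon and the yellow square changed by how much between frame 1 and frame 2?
+1.1

Distance in frame 1: 1.6. Distance in frame 2: 2.7.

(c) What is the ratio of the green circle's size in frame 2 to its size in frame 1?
1.3×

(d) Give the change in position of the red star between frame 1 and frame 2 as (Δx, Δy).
(-0.7, 0.5)

The red star was at (9.2, 8.0) in frame 1 and (8.5, 8.5) in frame 2.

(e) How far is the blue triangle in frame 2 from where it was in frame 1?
3.7

The blue triangle moved from (7.7, 2.3) to (5.6, 5.3), a distance of √(2.1² + 3.0²) ≈ 3.7.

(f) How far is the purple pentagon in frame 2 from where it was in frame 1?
1.6

The purple pentagon moved from (5.6, 3.0) to (4.9, 4.4), a distance of √(0.7² + 1.4²) ≈ 1.6.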